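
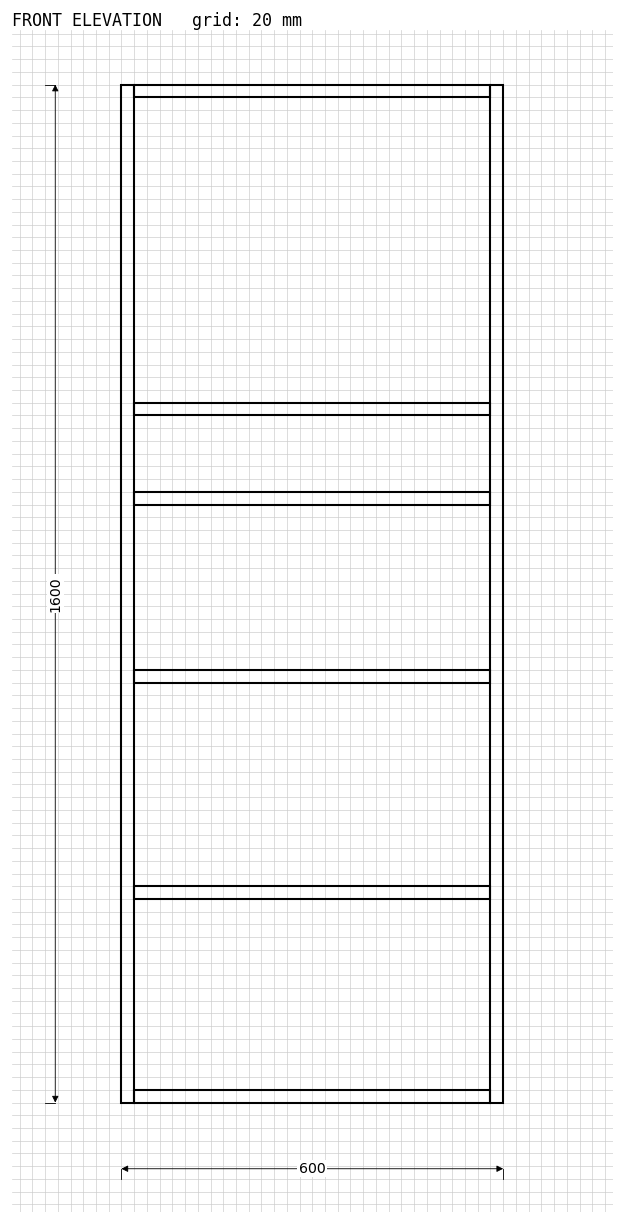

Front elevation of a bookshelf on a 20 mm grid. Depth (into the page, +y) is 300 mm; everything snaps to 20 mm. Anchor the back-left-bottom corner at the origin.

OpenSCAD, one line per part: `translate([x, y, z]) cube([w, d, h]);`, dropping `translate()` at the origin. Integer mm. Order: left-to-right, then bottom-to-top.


cube([20, 300, 1600]);
translate([20, 0, 0]) cube([560, 300, 20]);
translate([20, 0, 320]) cube([560, 300, 20]);
translate([20, 0, 660]) cube([560, 300, 20]);
translate([20, 0, 940]) cube([560, 300, 20]);
translate([20, 0, 1080]) cube([560, 300, 20]);
translate([20, 0, 1580]) cube([560, 300, 20]);
translate([580, 0, 0]) cube([20, 300, 1600]);


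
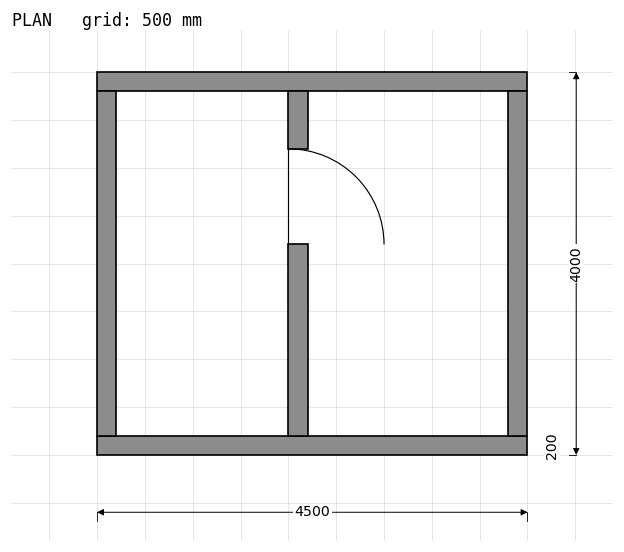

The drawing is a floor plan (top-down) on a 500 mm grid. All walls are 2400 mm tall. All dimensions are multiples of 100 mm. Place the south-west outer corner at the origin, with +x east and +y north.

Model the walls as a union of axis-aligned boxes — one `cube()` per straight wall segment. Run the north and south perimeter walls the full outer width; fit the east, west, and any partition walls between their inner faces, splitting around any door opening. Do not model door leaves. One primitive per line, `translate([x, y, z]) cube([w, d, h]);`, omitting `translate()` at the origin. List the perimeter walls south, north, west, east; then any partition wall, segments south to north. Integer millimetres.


cube([4500, 200, 2400]);
translate([0, 3800, 0]) cube([4500, 200, 2400]);
translate([0, 200, 0]) cube([200, 3600, 2400]);
translate([4300, 200, 0]) cube([200, 3600, 2400]);
translate([2000, 200, 0]) cube([200, 2000, 2400]);
translate([2000, 3200, 0]) cube([200, 600, 2400]);


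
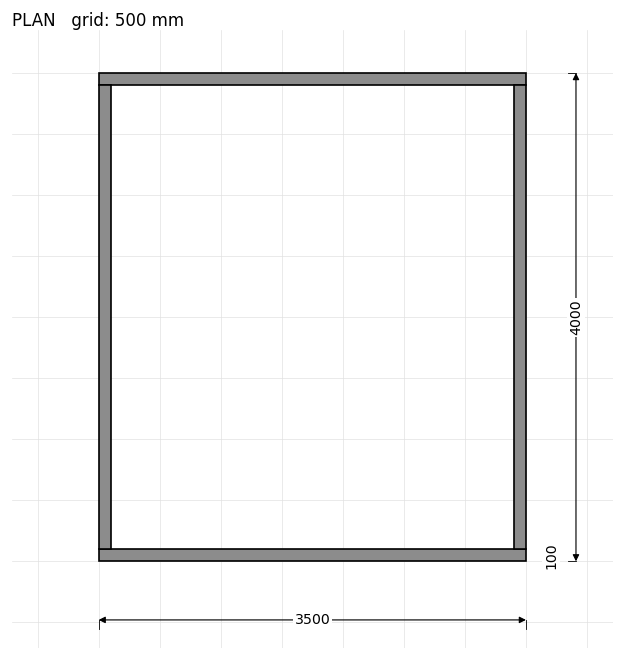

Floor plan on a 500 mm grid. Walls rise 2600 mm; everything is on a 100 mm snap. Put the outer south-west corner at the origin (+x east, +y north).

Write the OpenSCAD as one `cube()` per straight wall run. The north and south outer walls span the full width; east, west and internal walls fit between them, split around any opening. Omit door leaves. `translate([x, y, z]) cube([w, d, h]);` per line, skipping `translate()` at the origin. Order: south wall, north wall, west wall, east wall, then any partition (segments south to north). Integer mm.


cube([3500, 100, 2600]);
translate([0, 3900, 0]) cube([3500, 100, 2600]);
translate([0, 100, 0]) cube([100, 3800, 2600]);
translate([3400, 100, 0]) cube([100, 3800, 2600]);


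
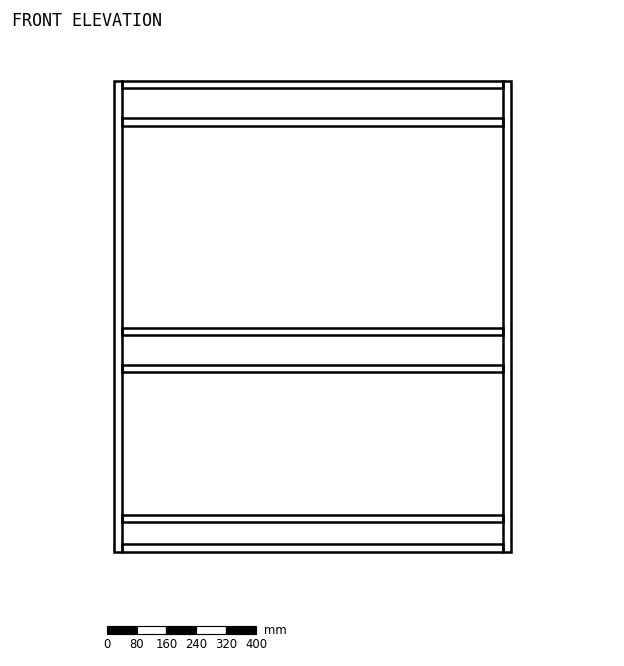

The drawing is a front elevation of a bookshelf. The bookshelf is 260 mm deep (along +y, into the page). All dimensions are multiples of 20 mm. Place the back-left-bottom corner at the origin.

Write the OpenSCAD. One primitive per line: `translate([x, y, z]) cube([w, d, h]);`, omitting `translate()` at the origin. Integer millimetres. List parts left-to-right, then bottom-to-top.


cube([20, 260, 1260]);
translate([20, 0, 0]) cube([1020, 260, 20]);
translate([20, 0, 80]) cube([1020, 260, 20]);
translate([20, 0, 480]) cube([1020, 260, 20]);
translate([20, 0, 580]) cube([1020, 260, 20]);
translate([20, 0, 1140]) cube([1020, 260, 20]);
translate([20, 0, 1240]) cube([1020, 260, 20]);
translate([1040, 0, 0]) cube([20, 260, 1260]);


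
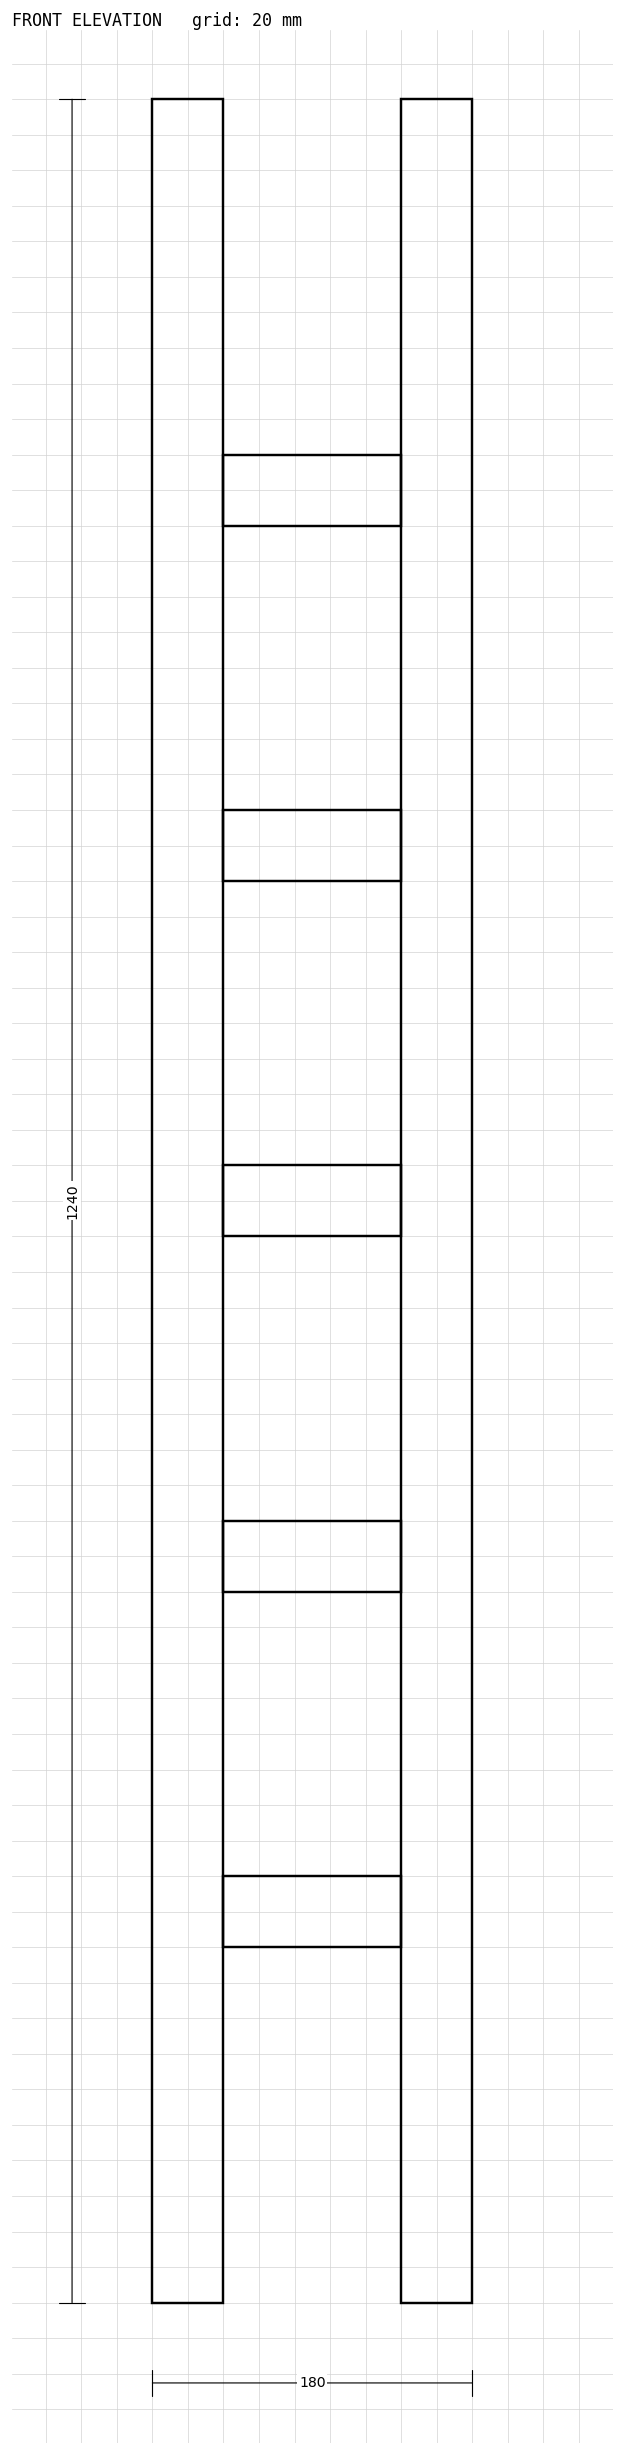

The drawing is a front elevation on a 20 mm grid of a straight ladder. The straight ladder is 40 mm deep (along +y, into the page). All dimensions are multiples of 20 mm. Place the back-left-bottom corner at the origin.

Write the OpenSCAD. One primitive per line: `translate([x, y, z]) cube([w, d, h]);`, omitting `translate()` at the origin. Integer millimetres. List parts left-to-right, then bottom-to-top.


cube([40, 40, 1240]);
translate([40, 0, 200]) cube([100, 40, 40]);
translate([40, 0, 400]) cube([100, 40, 40]);
translate([40, 0, 600]) cube([100, 40, 40]);
translate([40, 0, 800]) cube([100, 40, 40]);
translate([40, 0, 1000]) cube([100, 40, 40]);
translate([140, 0, 0]) cube([40, 40, 1240]);


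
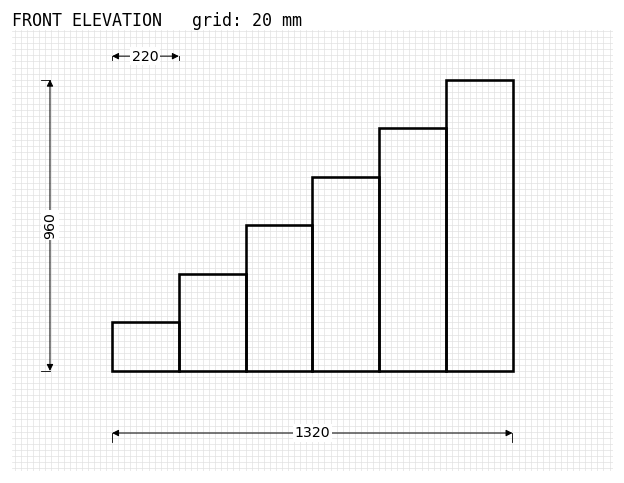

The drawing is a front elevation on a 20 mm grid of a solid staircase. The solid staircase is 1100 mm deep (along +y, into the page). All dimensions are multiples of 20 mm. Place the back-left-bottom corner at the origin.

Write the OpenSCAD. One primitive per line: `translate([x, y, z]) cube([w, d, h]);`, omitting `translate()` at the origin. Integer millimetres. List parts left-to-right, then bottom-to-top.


cube([220, 1100, 160]);
translate([220, 0, 0]) cube([220, 1100, 320]);
translate([440, 0, 0]) cube([220, 1100, 480]);
translate([660, 0, 0]) cube([220, 1100, 640]);
translate([880, 0, 0]) cube([220, 1100, 800]);
translate([1100, 0, 0]) cube([220, 1100, 960]);


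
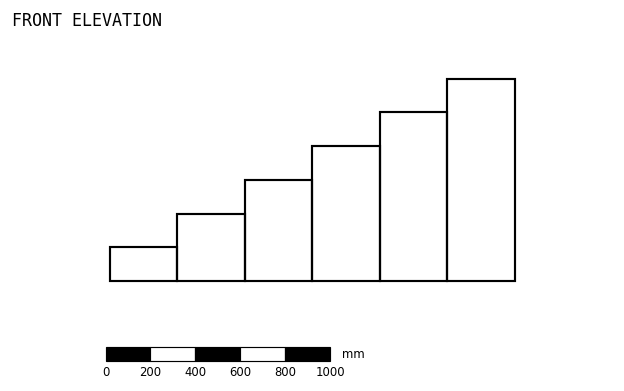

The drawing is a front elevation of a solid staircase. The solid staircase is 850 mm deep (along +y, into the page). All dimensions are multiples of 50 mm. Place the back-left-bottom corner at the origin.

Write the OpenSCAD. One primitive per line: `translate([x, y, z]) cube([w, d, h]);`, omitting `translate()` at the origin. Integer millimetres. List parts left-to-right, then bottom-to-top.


cube([300, 850, 150]);
translate([300, 0, 0]) cube([300, 850, 300]);
translate([600, 0, 0]) cube([300, 850, 450]);
translate([900, 0, 0]) cube([300, 850, 600]);
translate([1200, 0, 0]) cube([300, 850, 750]);
translate([1500, 0, 0]) cube([300, 850, 900]);


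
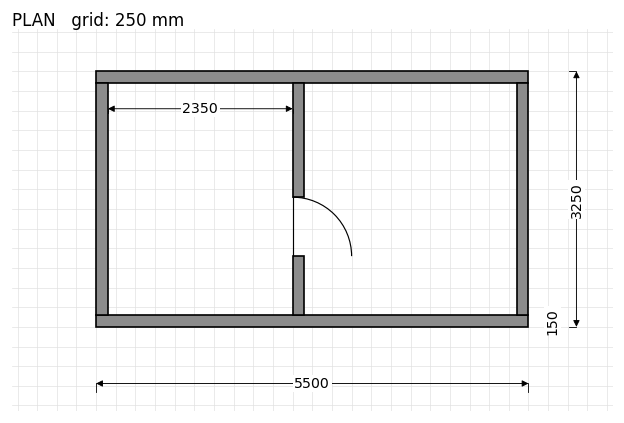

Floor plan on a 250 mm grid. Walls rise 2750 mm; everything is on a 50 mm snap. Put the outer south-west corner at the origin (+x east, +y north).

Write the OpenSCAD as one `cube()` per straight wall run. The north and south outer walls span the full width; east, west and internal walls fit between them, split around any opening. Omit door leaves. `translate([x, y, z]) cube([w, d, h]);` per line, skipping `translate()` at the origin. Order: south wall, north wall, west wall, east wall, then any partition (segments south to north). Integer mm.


cube([5500, 150, 2750]);
translate([0, 3100, 0]) cube([5500, 150, 2750]);
translate([0, 150, 0]) cube([150, 2950, 2750]);
translate([5350, 150, 0]) cube([150, 2950, 2750]);
translate([2500, 150, 0]) cube([150, 750, 2750]);
translate([2500, 1650, 0]) cube([150, 1450, 2750]);


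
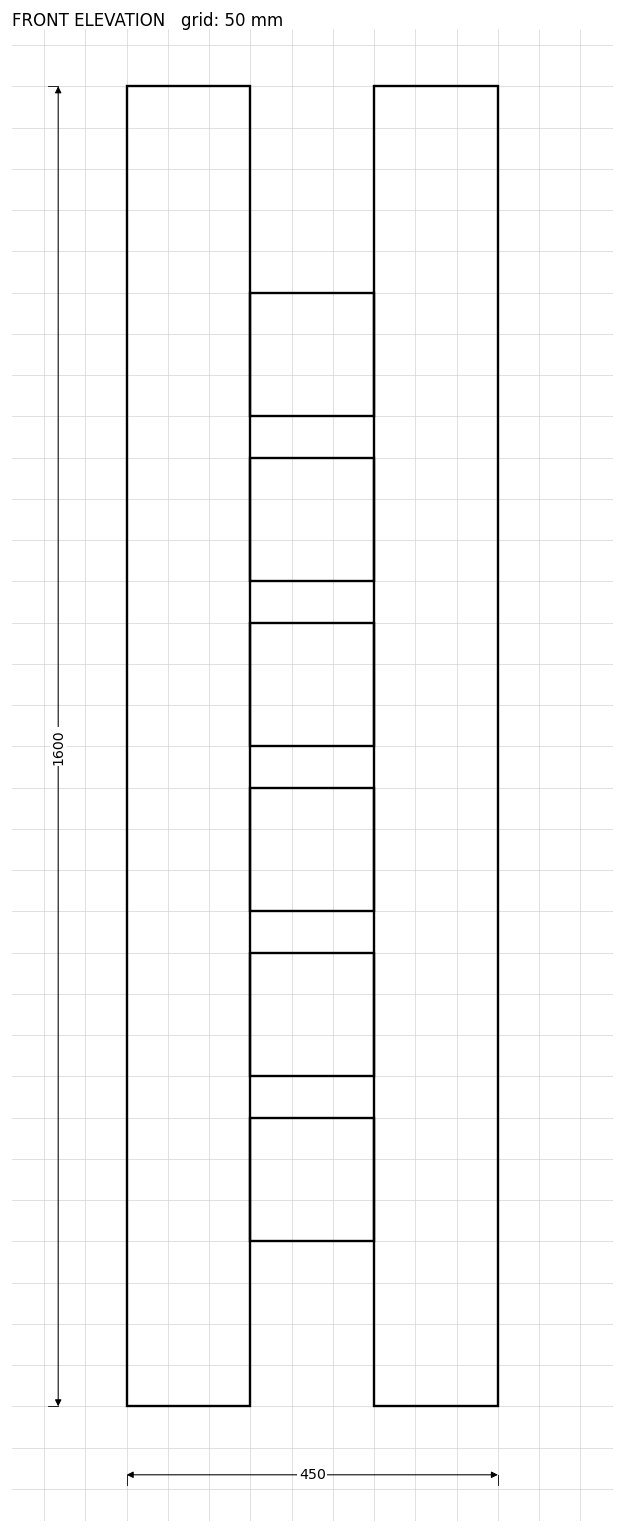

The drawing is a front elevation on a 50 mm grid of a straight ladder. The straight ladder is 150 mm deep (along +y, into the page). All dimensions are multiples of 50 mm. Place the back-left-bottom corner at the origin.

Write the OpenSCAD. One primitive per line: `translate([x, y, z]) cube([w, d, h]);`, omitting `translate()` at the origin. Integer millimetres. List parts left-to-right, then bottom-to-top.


cube([150, 150, 1600]);
translate([150, 0, 200]) cube([150, 150, 150]);
translate([150, 0, 400]) cube([150, 150, 150]);
translate([150, 0, 600]) cube([150, 150, 150]);
translate([150, 0, 800]) cube([150, 150, 150]);
translate([150, 0, 1000]) cube([150, 150, 150]);
translate([150, 0, 1200]) cube([150, 150, 150]);
translate([300, 0, 0]) cube([150, 150, 1600]);


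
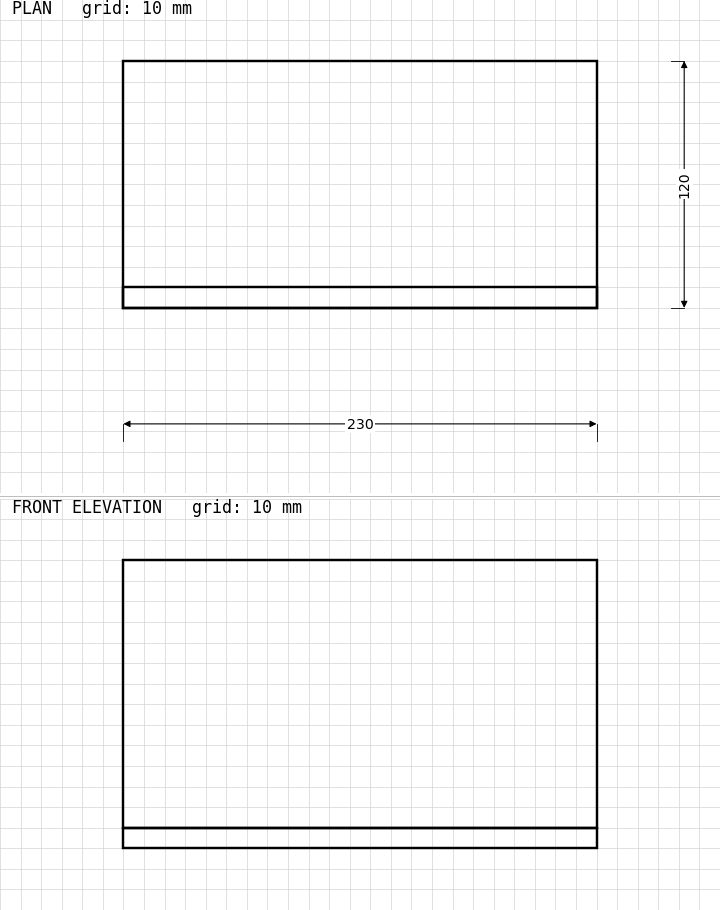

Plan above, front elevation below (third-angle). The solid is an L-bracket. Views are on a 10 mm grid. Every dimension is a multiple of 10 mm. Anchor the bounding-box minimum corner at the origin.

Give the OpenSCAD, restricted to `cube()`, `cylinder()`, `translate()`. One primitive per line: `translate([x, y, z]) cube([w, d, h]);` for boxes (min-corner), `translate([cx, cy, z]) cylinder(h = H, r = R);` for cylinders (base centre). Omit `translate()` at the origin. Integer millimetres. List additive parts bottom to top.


cube([230, 120, 10]);
translate([0, 0, 10]) cube([230, 10, 130]);


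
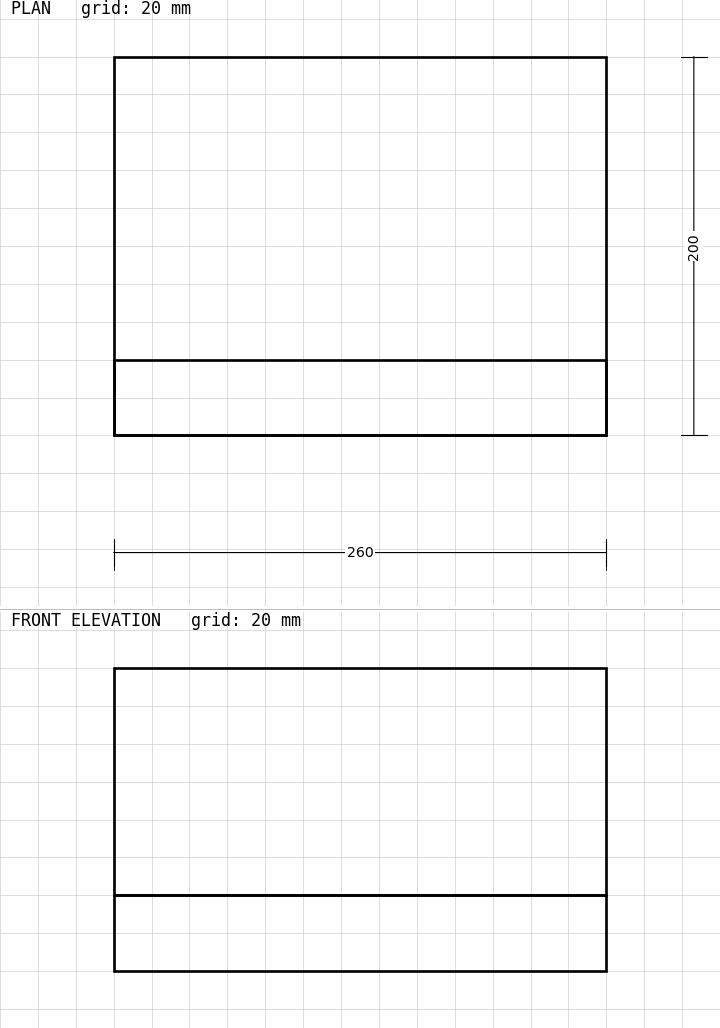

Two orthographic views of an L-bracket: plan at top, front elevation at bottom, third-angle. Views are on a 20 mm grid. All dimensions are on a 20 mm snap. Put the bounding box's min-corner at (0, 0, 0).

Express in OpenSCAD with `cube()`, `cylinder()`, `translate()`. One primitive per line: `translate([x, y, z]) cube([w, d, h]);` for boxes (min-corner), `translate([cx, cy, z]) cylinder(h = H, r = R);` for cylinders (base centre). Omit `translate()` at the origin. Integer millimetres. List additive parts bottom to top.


cube([260, 200, 40]);
translate([0, 0, 40]) cube([260, 40, 120]);


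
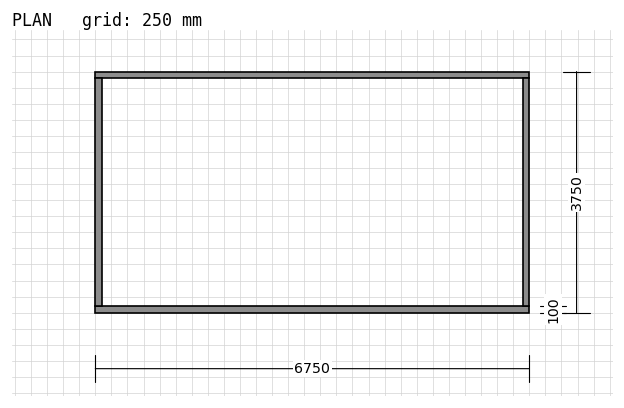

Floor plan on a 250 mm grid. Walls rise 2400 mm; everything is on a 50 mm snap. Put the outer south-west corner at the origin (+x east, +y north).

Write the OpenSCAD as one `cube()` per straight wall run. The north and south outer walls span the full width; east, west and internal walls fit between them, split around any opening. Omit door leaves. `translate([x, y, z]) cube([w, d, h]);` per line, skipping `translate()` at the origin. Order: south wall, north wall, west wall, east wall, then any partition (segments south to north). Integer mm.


cube([6750, 100, 2400]);
translate([0, 3650, 0]) cube([6750, 100, 2400]);
translate([0, 100, 0]) cube([100, 3550, 2400]);
translate([6650, 100, 0]) cube([100, 3550, 2400]);


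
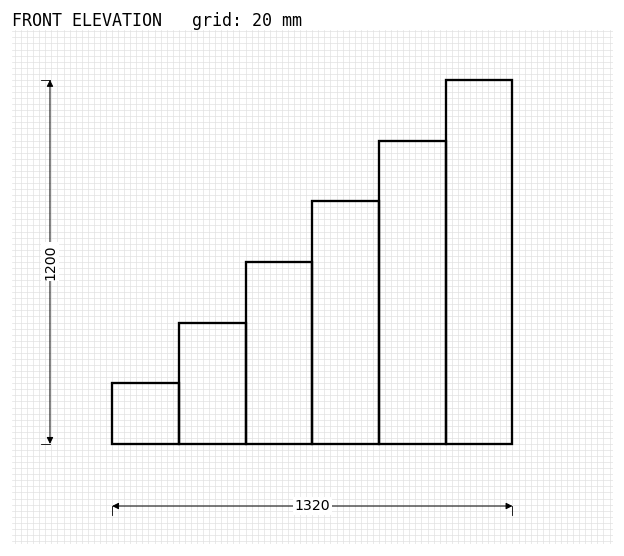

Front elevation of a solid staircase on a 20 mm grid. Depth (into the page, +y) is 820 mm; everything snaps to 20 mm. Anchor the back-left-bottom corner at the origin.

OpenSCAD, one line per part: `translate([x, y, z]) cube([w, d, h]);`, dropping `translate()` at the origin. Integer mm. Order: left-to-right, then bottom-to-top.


cube([220, 820, 200]);
translate([220, 0, 0]) cube([220, 820, 400]);
translate([440, 0, 0]) cube([220, 820, 600]);
translate([660, 0, 0]) cube([220, 820, 800]);
translate([880, 0, 0]) cube([220, 820, 1000]);
translate([1100, 0, 0]) cube([220, 820, 1200]);


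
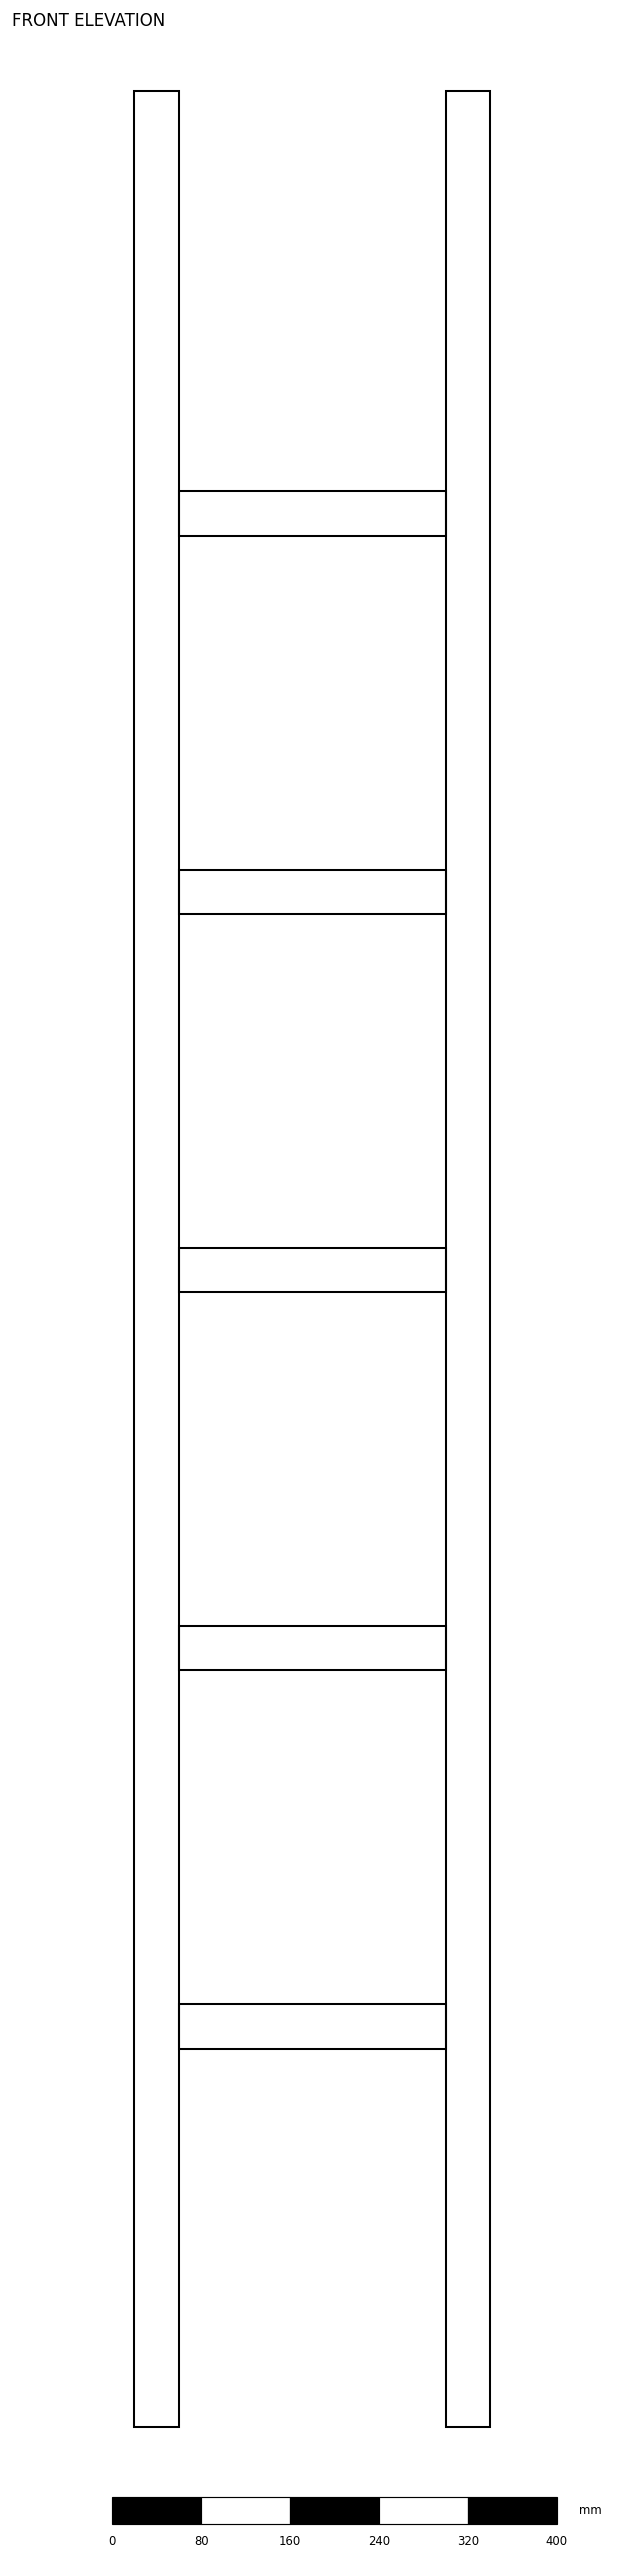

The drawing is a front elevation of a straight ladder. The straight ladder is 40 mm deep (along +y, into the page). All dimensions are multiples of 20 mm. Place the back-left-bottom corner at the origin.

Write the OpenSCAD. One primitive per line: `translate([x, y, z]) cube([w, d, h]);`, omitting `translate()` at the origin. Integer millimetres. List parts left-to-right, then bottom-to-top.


cube([40, 40, 2100]);
translate([40, 0, 340]) cube([240, 40, 40]);
translate([40, 0, 680]) cube([240, 40, 40]);
translate([40, 0, 1020]) cube([240, 40, 40]);
translate([40, 0, 1360]) cube([240, 40, 40]);
translate([40, 0, 1700]) cube([240, 40, 40]);
translate([280, 0, 0]) cube([40, 40, 2100]);


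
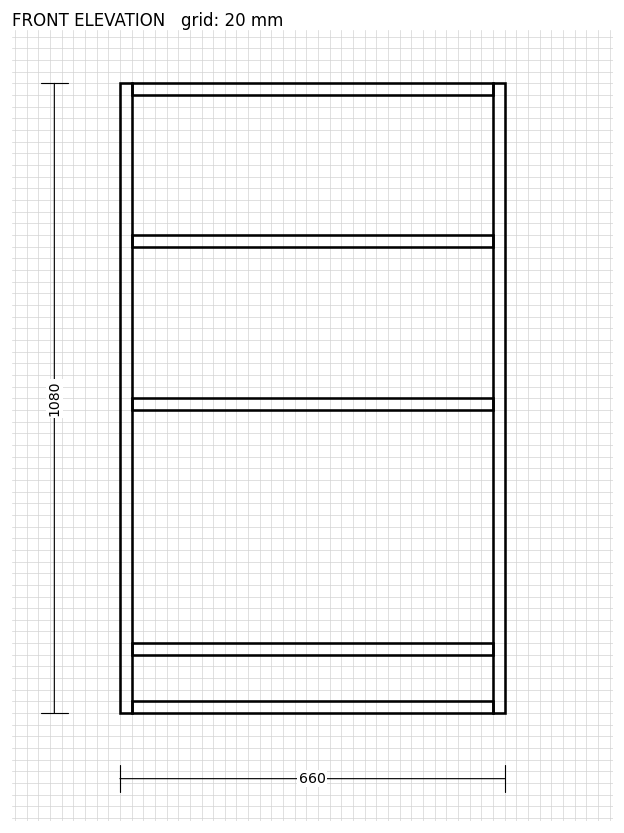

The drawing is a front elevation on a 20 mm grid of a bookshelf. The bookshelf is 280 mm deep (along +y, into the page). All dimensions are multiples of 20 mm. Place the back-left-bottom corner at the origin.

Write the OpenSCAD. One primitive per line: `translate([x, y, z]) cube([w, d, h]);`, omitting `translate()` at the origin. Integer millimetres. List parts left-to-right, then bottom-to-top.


cube([20, 280, 1080]);
translate([20, 0, 0]) cube([620, 280, 20]);
translate([20, 0, 100]) cube([620, 280, 20]);
translate([20, 0, 520]) cube([620, 280, 20]);
translate([20, 0, 800]) cube([620, 280, 20]);
translate([20, 0, 1060]) cube([620, 280, 20]);
translate([640, 0, 0]) cube([20, 280, 1080]);


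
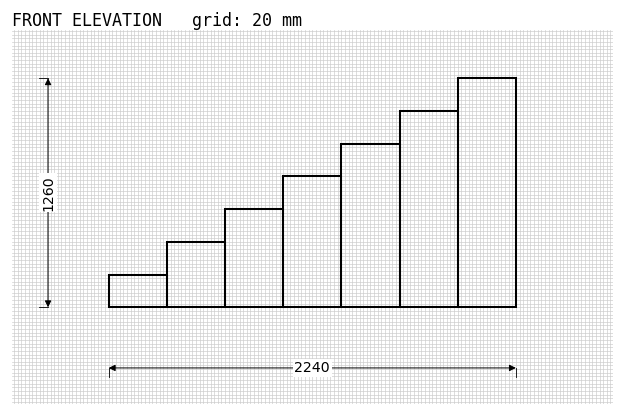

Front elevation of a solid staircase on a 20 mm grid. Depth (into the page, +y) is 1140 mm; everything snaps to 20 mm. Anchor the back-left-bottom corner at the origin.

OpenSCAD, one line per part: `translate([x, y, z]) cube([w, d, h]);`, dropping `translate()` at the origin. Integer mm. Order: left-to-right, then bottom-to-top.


cube([320, 1140, 180]);
translate([320, 0, 0]) cube([320, 1140, 360]);
translate([640, 0, 0]) cube([320, 1140, 540]);
translate([960, 0, 0]) cube([320, 1140, 720]);
translate([1280, 0, 0]) cube([320, 1140, 900]);
translate([1600, 0, 0]) cube([320, 1140, 1080]);
translate([1920, 0, 0]) cube([320, 1140, 1260]);


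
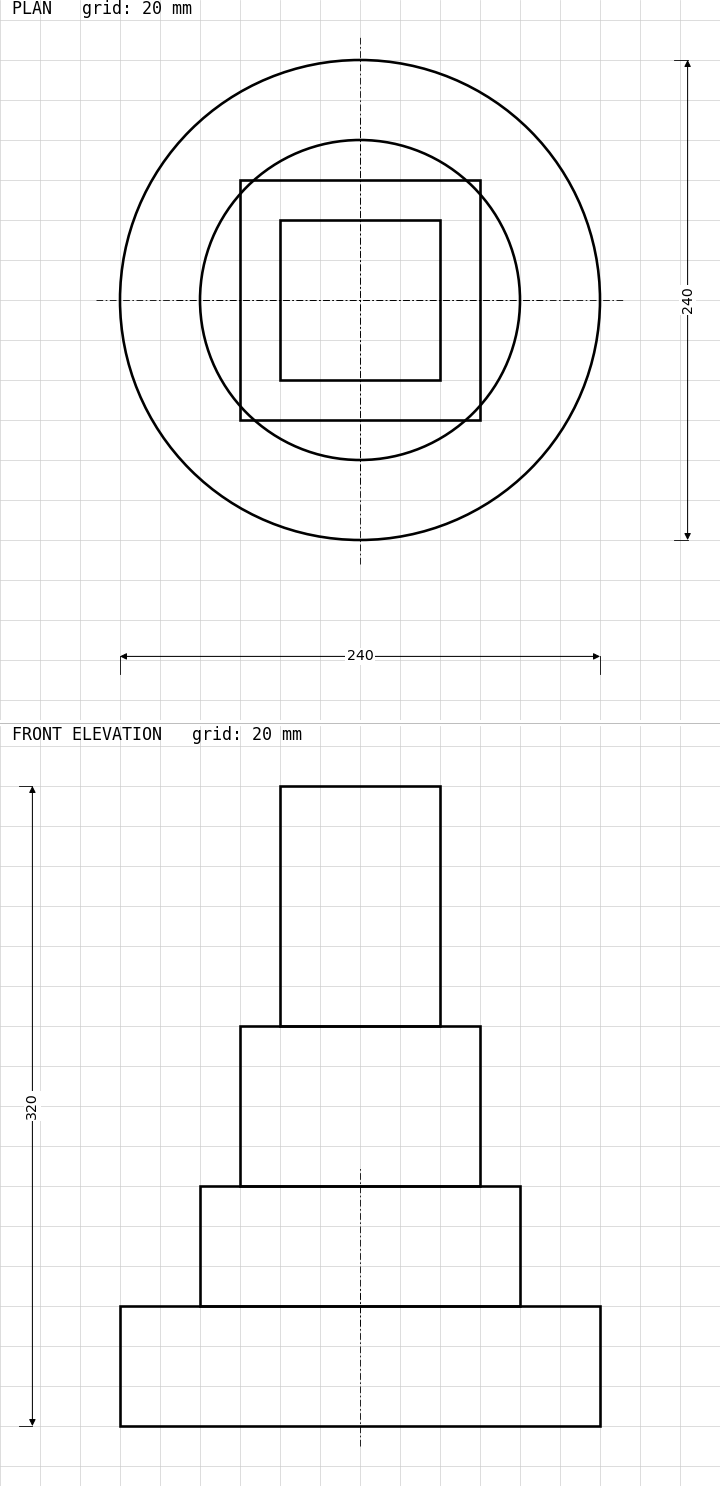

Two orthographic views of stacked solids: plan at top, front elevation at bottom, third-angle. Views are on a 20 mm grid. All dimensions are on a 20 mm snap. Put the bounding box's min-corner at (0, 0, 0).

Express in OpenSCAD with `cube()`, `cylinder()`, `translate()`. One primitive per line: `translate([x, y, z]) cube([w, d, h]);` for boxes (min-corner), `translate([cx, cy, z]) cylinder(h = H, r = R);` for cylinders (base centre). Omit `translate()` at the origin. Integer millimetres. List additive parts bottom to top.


translate([120, 120, 0]) cylinder(h = 60, r = 120);
translate([120, 120, 60]) cylinder(h = 60, r = 80);
translate([60, 60, 120]) cube([120, 120, 80]);
translate([80, 80, 200]) cube([80, 80, 120]);


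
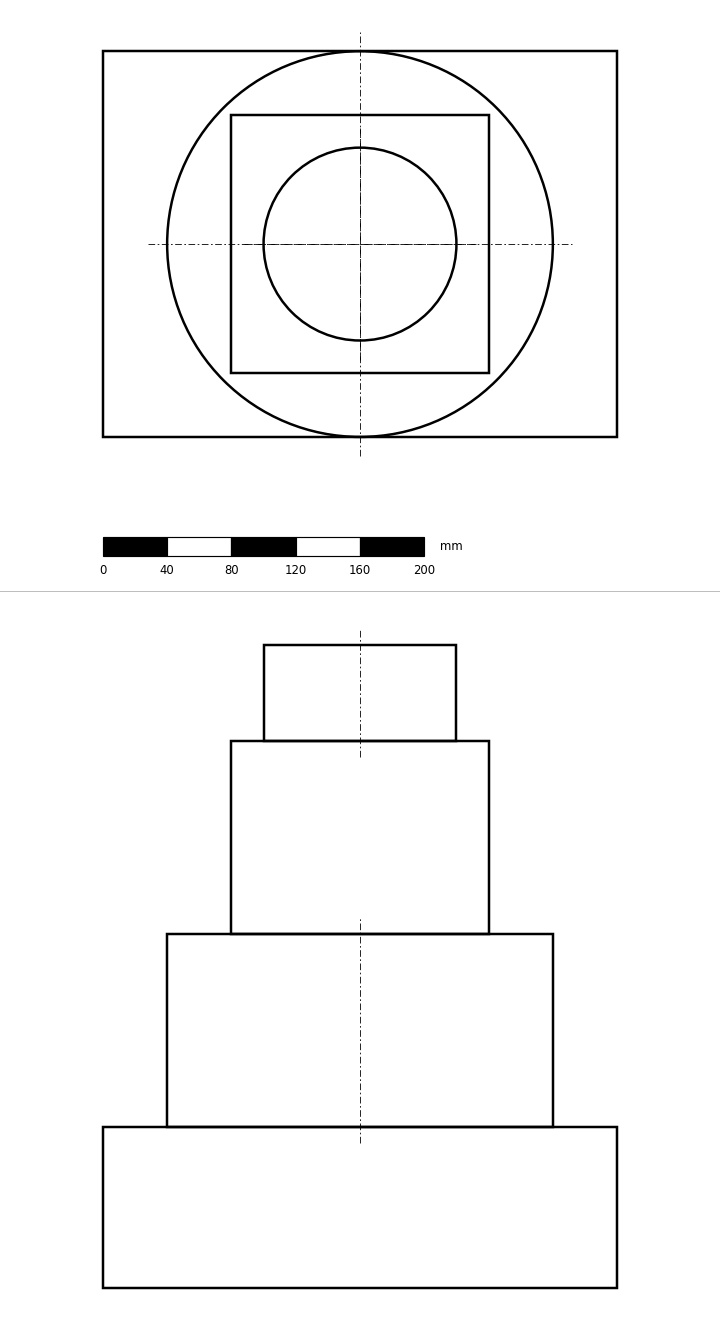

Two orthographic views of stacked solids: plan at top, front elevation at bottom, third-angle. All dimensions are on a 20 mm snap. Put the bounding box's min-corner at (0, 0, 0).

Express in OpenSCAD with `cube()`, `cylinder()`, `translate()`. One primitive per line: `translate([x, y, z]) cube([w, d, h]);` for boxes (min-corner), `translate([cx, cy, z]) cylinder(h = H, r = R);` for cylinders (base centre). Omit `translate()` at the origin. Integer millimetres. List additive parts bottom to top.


cube([320, 240, 100]);
translate([160, 120, 100]) cylinder(h = 120, r = 120);
translate([80, 40, 220]) cube([160, 160, 120]);
translate([160, 120, 340]) cylinder(h = 60, r = 60);


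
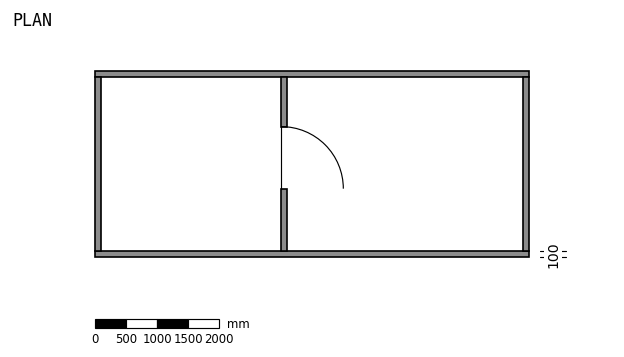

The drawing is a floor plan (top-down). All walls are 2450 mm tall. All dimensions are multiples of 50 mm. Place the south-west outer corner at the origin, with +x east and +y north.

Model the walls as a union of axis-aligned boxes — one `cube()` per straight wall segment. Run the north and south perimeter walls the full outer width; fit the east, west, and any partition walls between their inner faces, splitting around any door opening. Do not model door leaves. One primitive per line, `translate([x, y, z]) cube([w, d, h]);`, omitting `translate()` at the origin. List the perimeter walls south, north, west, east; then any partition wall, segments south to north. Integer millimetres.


cube([7000, 100, 2450]);
translate([0, 2900, 0]) cube([7000, 100, 2450]);
translate([0, 100, 0]) cube([100, 2800, 2450]);
translate([6900, 100, 0]) cube([100, 2800, 2450]);
translate([3000, 100, 0]) cube([100, 1000, 2450]);
translate([3000, 2100, 0]) cube([100, 800, 2450]);


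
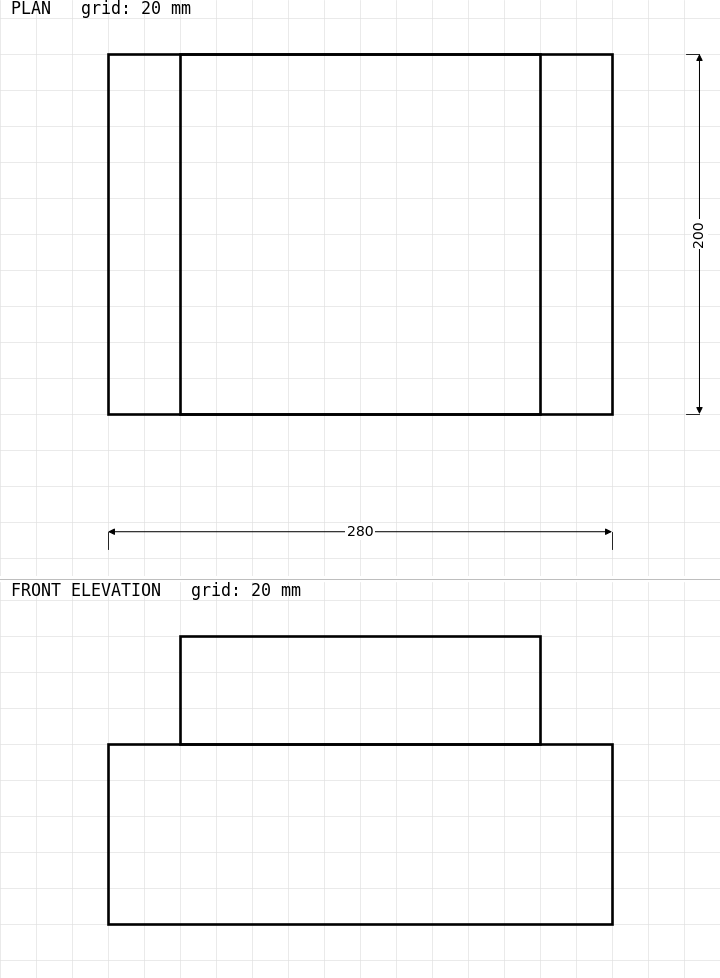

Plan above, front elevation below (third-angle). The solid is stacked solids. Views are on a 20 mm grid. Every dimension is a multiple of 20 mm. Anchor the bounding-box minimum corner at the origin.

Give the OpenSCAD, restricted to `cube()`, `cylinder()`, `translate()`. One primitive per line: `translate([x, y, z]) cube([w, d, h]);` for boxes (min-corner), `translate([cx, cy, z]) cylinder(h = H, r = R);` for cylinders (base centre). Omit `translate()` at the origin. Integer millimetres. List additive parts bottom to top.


cube([280, 200, 100]);
translate([40, 0, 100]) cube([200, 200, 60]);


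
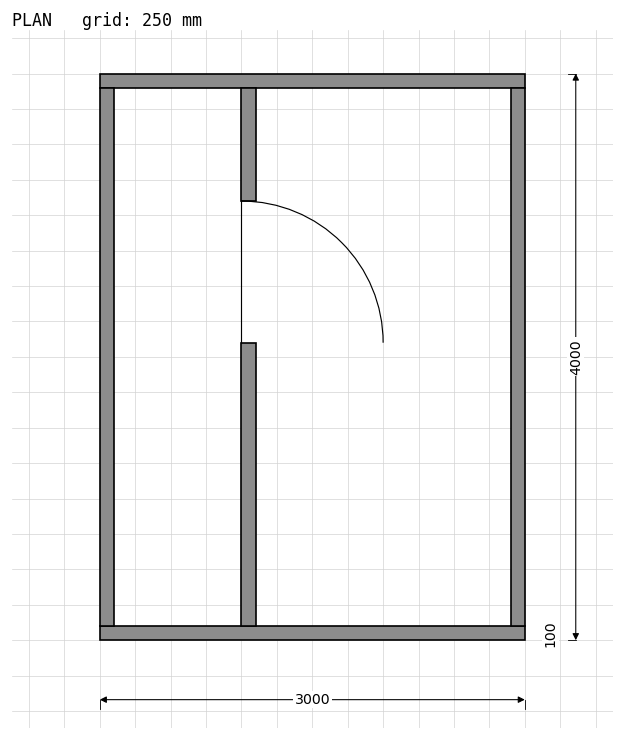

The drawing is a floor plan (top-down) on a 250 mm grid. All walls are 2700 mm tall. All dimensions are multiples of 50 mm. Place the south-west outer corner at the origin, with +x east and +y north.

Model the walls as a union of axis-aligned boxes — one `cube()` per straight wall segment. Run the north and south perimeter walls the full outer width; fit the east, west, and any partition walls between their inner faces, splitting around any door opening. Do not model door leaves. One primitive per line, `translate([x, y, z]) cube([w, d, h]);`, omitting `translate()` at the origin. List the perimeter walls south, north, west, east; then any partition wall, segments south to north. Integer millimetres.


cube([3000, 100, 2700]);
translate([0, 3900, 0]) cube([3000, 100, 2700]);
translate([0, 100, 0]) cube([100, 3800, 2700]);
translate([2900, 100, 0]) cube([100, 3800, 2700]);
translate([1000, 100, 0]) cube([100, 2000, 2700]);
translate([1000, 3100, 0]) cube([100, 800, 2700]);


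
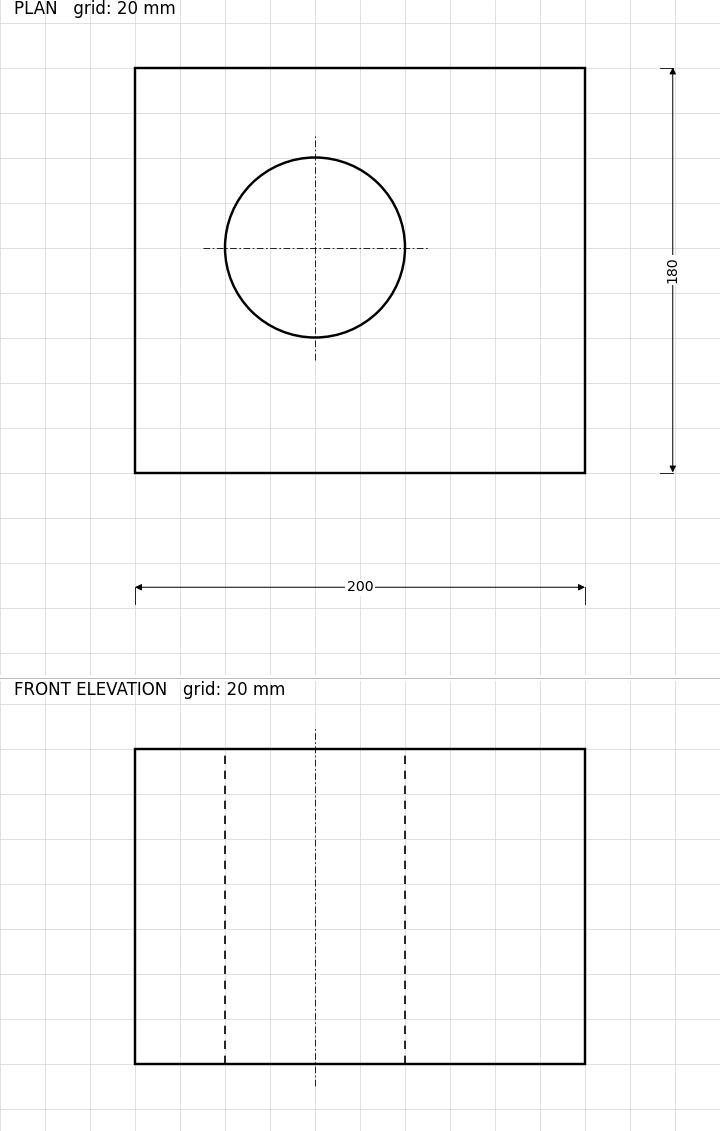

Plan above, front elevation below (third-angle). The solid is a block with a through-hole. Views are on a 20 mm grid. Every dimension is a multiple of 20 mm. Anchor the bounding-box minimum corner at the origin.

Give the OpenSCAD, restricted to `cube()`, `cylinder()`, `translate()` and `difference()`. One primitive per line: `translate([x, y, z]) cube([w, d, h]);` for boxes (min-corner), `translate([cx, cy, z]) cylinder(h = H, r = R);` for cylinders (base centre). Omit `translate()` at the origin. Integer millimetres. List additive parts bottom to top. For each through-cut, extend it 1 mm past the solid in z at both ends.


difference() {
  cube([200, 180, 140]);
  translate([80, 100, -1]) cylinder(h = 142, r = 40);
}


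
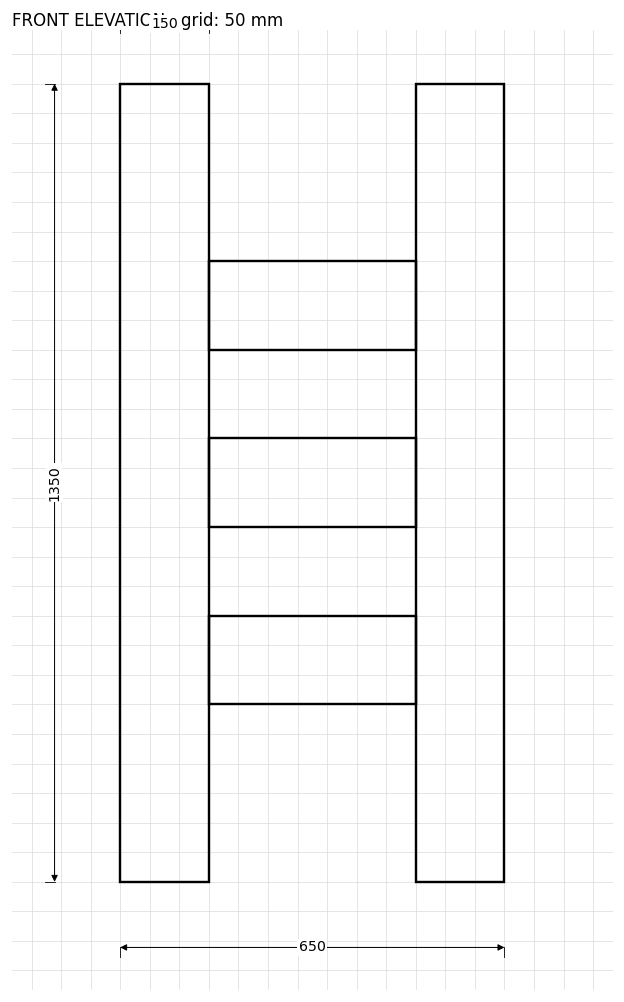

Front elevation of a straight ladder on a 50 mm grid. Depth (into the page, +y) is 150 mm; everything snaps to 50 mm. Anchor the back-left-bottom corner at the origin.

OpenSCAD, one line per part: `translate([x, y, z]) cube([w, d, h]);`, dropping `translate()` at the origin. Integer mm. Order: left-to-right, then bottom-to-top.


cube([150, 150, 1350]);
translate([150, 0, 300]) cube([350, 150, 150]);
translate([150, 0, 600]) cube([350, 150, 150]);
translate([150, 0, 900]) cube([350, 150, 150]);
translate([500, 0, 0]) cube([150, 150, 1350]);


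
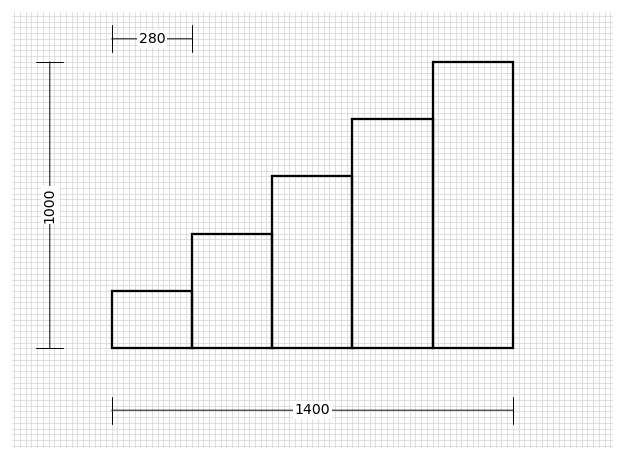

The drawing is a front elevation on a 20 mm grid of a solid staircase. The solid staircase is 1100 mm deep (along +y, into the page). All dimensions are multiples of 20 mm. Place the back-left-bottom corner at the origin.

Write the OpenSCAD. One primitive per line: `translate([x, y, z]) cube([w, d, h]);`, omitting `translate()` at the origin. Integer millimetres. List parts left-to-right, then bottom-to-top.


cube([280, 1100, 200]);
translate([280, 0, 0]) cube([280, 1100, 400]);
translate([560, 0, 0]) cube([280, 1100, 600]);
translate([840, 0, 0]) cube([280, 1100, 800]);
translate([1120, 0, 0]) cube([280, 1100, 1000]);


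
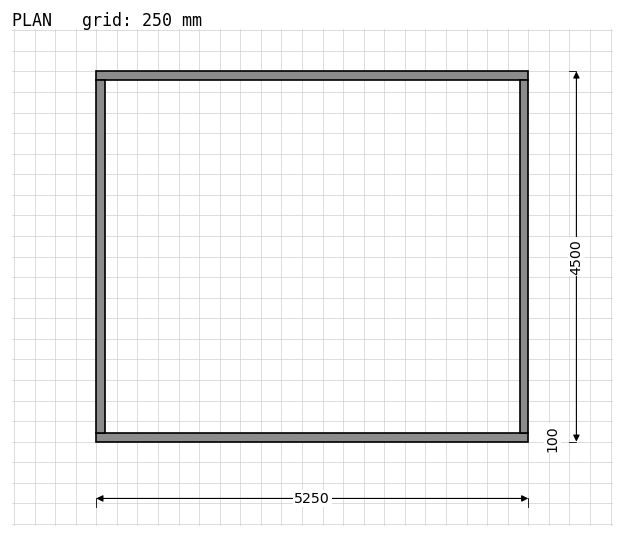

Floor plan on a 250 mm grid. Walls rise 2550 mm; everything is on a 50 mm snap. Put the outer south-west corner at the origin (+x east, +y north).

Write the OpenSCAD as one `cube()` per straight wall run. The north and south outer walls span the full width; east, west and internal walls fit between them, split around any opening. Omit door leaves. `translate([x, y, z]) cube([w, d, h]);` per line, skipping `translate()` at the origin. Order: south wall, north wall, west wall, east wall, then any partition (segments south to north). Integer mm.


cube([5250, 100, 2550]);
translate([0, 4400, 0]) cube([5250, 100, 2550]);
translate([0, 100, 0]) cube([100, 4300, 2550]);
translate([5150, 100, 0]) cube([100, 4300, 2550]);


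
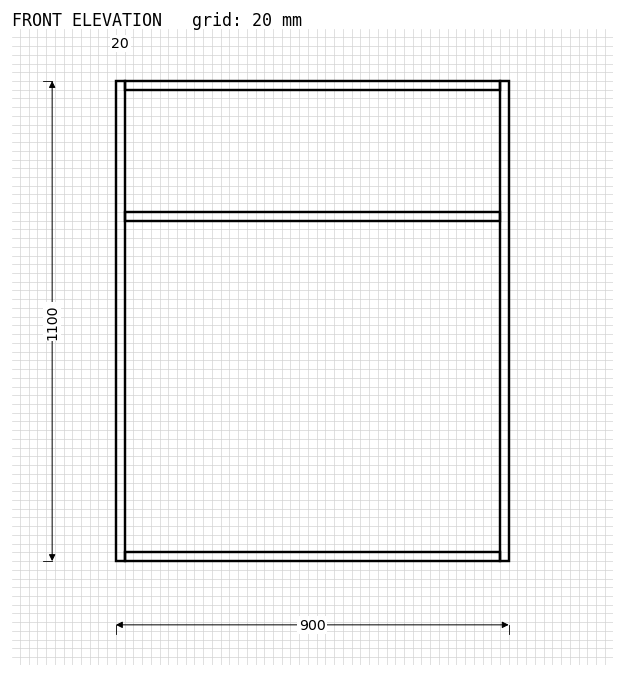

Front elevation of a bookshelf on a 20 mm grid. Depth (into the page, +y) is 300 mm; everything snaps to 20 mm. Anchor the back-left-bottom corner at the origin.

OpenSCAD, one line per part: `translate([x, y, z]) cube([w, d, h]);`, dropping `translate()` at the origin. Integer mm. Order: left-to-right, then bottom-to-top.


cube([20, 300, 1100]);
translate([20, 0, 0]) cube([860, 300, 20]);
translate([20, 0, 780]) cube([860, 300, 20]);
translate([20, 0, 1080]) cube([860, 300, 20]);
translate([880, 0, 0]) cube([20, 300, 1100]);


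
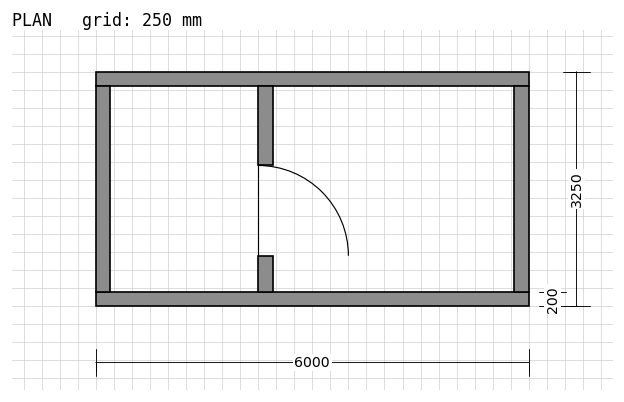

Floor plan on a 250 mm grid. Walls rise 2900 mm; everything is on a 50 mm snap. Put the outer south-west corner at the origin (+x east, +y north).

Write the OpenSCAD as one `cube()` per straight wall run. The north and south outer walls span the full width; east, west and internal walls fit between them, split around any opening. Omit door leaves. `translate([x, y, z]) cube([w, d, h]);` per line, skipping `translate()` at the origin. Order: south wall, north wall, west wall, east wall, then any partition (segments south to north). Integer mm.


cube([6000, 200, 2900]);
translate([0, 3050, 0]) cube([6000, 200, 2900]);
translate([0, 200, 0]) cube([200, 2850, 2900]);
translate([5800, 200, 0]) cube([200, 2850, 2900]);
translate([2250, 200, 0]) cube([200, 500, 2900]);
translate([2250, 1950, 0]) cube([200, 1100, 2900]);


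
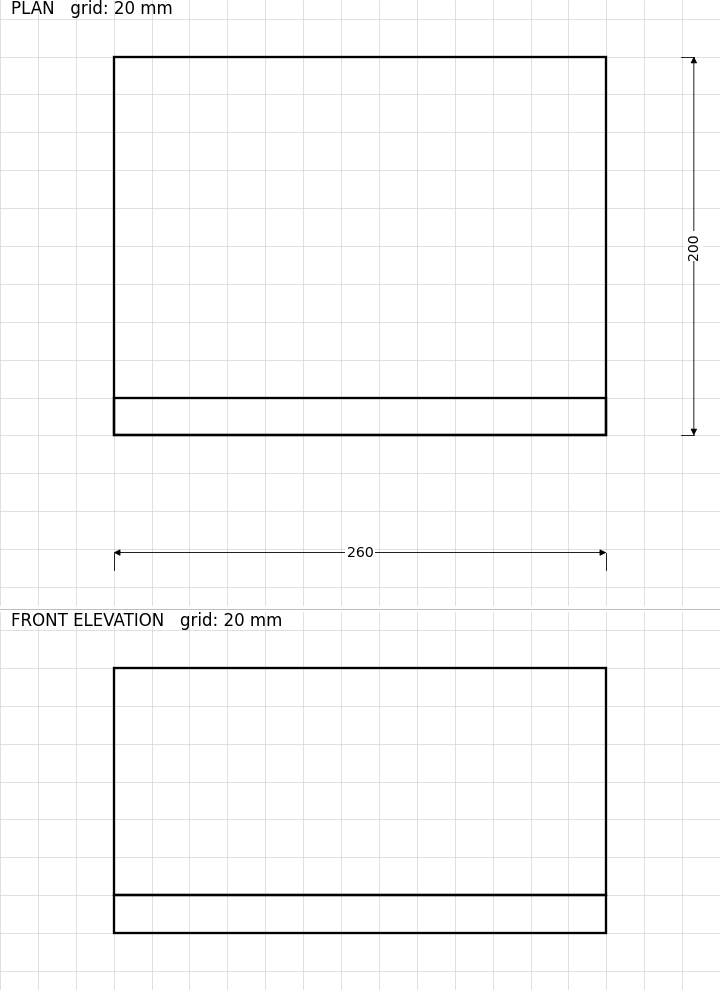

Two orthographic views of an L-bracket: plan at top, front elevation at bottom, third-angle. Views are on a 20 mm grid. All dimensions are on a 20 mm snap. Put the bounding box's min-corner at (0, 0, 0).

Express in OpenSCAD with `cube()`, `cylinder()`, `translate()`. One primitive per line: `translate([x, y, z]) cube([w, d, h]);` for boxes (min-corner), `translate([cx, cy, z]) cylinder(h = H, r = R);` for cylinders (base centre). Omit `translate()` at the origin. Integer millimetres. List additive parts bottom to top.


cube([260, 200, 20]);
translate([0, 0, 20]) cube([260, 20, 120]);


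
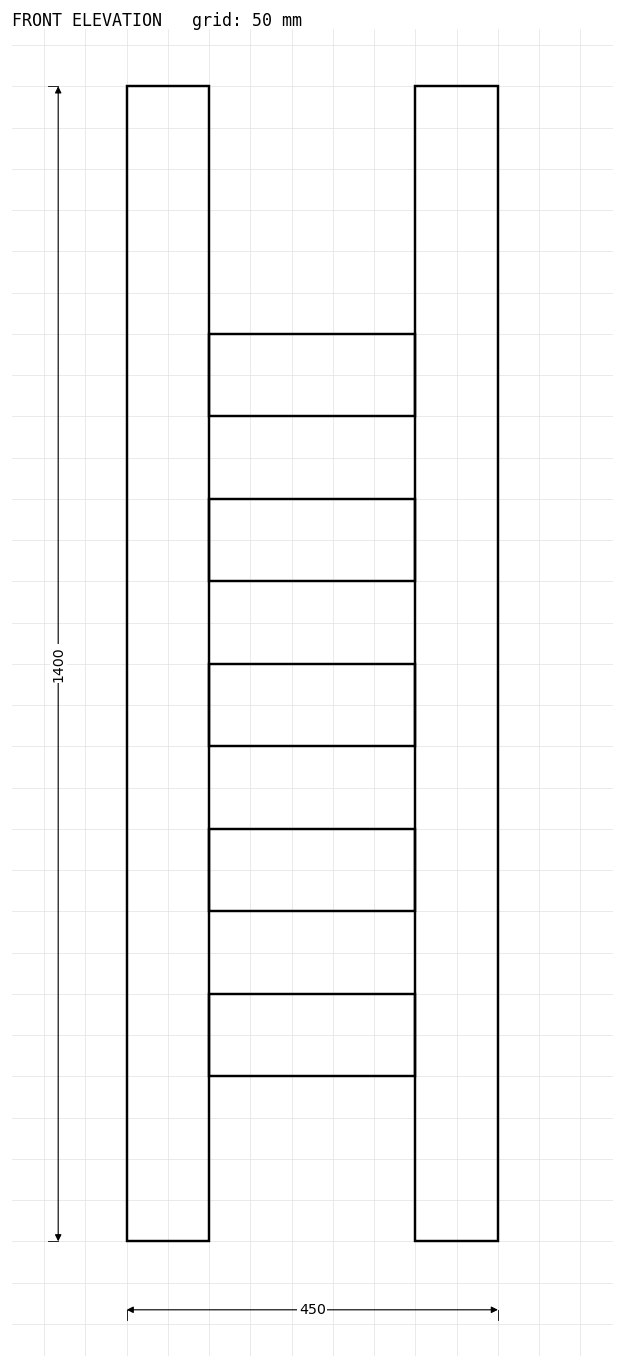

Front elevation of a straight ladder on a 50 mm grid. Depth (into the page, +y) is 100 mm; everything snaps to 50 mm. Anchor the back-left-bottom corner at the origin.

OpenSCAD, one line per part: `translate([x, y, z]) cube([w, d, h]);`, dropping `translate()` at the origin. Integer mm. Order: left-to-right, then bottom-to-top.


cube([100, 100, 1400]);
translate([100, 0, 200]) cube([250, 100, 100]);
translate([100, 0, 400]) cube([250, 100, 100]);
translate([100, 0, 600]) cube([250, 100, 100]);
translate([100, 0, 800]) cube([250, 100, 100]);
translate([100, 0, 1000]) cube([250, 100, 100]);
translate([350, 0, 0]) cube([100, 100, 1400]);


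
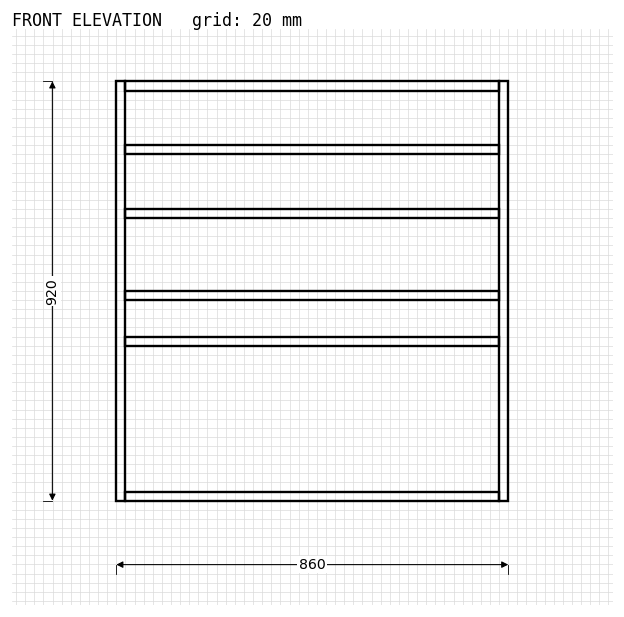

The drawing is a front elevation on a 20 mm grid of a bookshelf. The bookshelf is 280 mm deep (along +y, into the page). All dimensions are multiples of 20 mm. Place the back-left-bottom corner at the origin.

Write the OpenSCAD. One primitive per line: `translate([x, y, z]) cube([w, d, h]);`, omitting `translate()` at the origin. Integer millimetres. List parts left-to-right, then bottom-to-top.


cube([20, 280, 920]);
translate([20, 0, 0]) cube([820, 280, 20]);
translate([20, 0, 340]) cube([820, 280, 20]);
translate([20, 0, 440]) cube([820, 280, 20]);
translate([20, 0, 620]) cube([820, 280, 20]);
translate([20, 0, 760]) cube([820, 280, 20]);
translate([20, 0, 900]) cube([820, 280, 20]);
translate([840, 0, 0]) cube([20, 280, 920]);


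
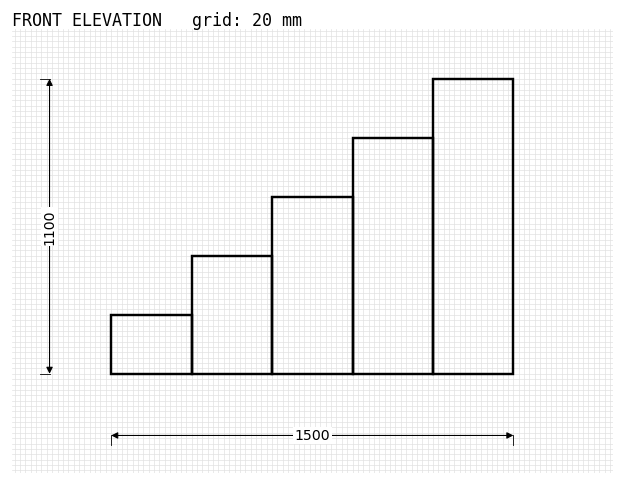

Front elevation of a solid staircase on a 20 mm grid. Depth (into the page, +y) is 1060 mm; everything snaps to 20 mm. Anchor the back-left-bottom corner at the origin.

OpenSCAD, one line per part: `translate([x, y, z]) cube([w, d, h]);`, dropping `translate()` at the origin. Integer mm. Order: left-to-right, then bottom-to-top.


cube([300, 1060, 220]);
translate([300, 0, 0]) cube([300, 1060, 440]);
translate([600, 0, 0]) cube([300, 1060, 660]);
translate([900, 0, 0]) cube([300, 1060, 880]);
translate([1200, 0, 0]) cube([300, 1060, 1100]);


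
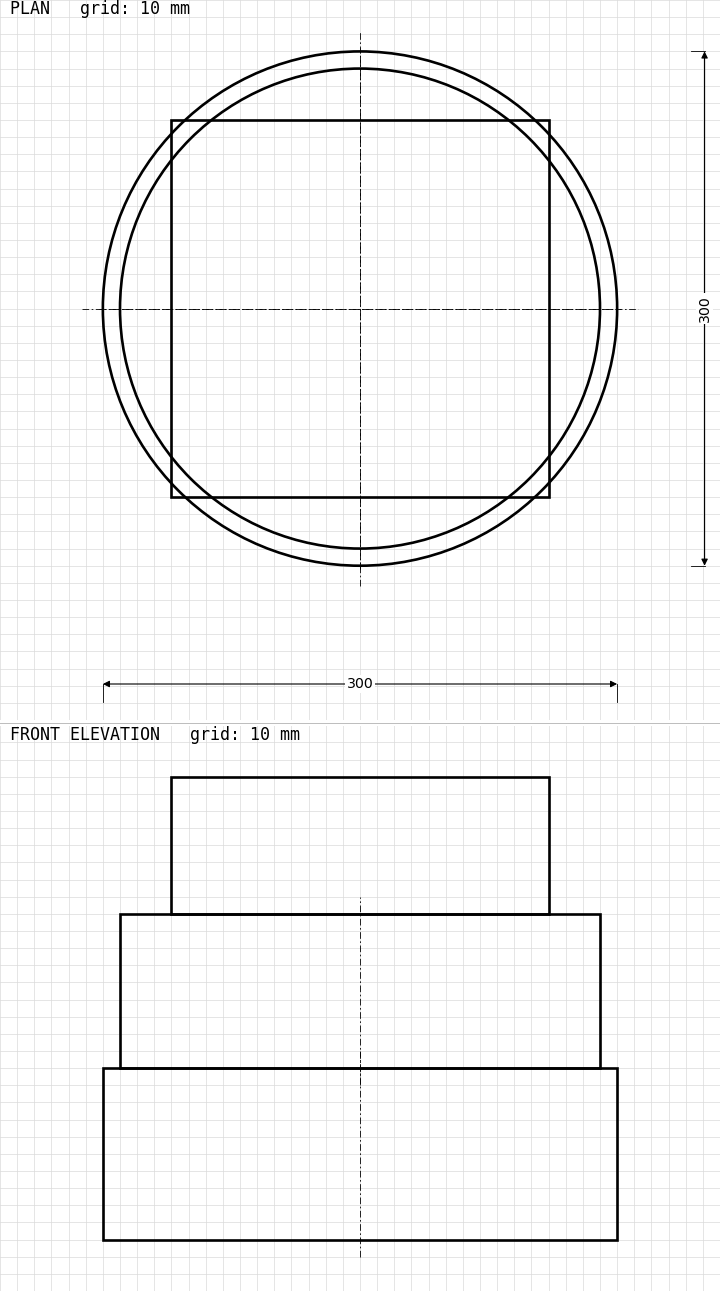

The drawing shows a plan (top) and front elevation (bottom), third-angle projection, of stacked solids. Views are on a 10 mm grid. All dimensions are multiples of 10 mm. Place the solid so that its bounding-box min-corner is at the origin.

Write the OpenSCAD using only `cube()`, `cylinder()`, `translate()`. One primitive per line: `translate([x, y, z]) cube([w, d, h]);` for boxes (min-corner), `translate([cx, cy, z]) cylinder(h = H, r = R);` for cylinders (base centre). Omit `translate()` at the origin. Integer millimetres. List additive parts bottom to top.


translate([150, 150, 0]) cylinder(h = 100, r = 150);
translate([150, 150, 100]) cylinder(h = 90, r = 140);
translate([40, 40, 190]) cube([220, 220, 80]);


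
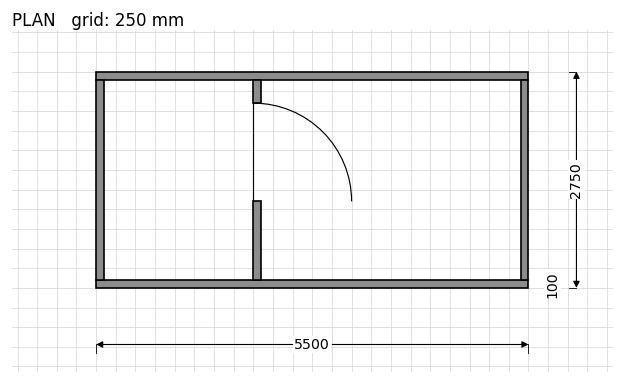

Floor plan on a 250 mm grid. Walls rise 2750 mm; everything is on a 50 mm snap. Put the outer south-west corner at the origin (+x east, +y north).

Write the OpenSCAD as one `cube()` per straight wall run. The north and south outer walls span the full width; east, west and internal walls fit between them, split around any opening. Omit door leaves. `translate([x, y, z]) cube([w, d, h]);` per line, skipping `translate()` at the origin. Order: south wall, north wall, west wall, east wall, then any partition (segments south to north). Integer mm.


cube([5500, 100, 2750]);
translate([0, 2650, 0]) cube([5500, 100, 2750]);
translate([0, 100, 0]) cube([100, 2550, 2750]);
translate([5400, 100, 0]) cube([100, 2550, 2750]);
translate([2000, 100, 0]) cube([100, 1000, 2750]);
translate([2000, 2350, 0]) cube([100, 300, 2750]);


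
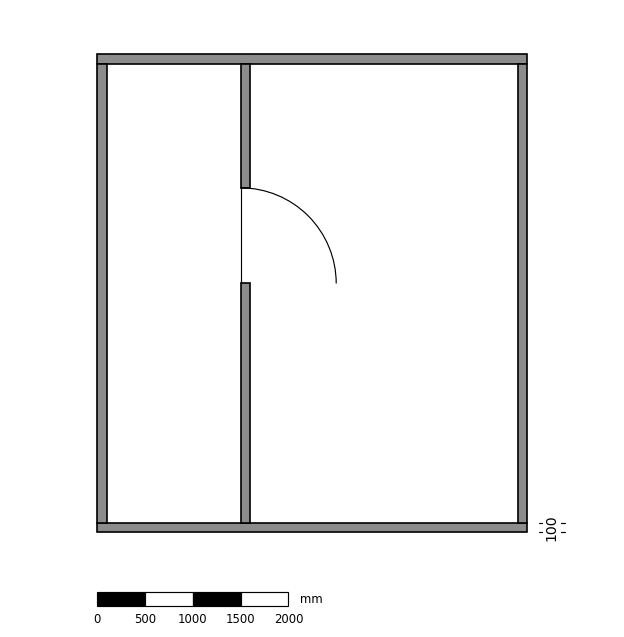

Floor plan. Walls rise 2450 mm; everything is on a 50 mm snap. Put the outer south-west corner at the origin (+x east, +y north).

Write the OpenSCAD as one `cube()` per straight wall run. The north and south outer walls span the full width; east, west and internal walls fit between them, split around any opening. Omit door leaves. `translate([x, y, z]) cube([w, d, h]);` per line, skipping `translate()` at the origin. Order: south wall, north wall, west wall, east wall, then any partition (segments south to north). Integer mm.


cube([4500, 100, 2450]);
translate([0, 4900, 0]) cube([4500, 100, 2450]);
translate([0, 100, 0]) cube([100, 4800, 2450]);
translate([4400, 100, 0]) cube([100, 4800, 2450]);
translate([1500, 100, 0]) cube([100, 2500, 2450]);
translate([1500, 3600, 0]) cube([100, 1300, 2450]);


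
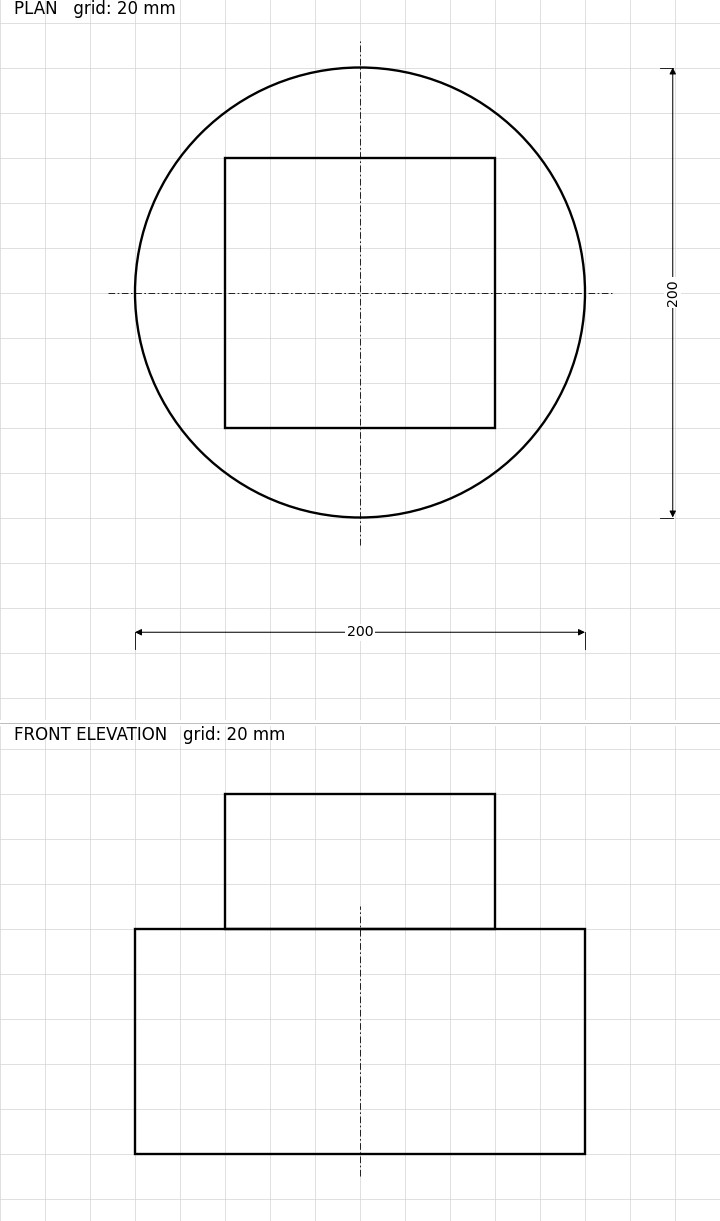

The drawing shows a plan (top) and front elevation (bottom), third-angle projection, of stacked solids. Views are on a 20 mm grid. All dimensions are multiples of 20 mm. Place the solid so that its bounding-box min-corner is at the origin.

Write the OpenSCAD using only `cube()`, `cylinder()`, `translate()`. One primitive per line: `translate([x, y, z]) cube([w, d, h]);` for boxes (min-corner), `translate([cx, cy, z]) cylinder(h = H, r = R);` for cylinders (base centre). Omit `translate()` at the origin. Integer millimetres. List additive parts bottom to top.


translate([100, 100, 0]) cylinder(h = 100, r = 100);
translate([40, 40, 100]) cube([120, 120, 60]);


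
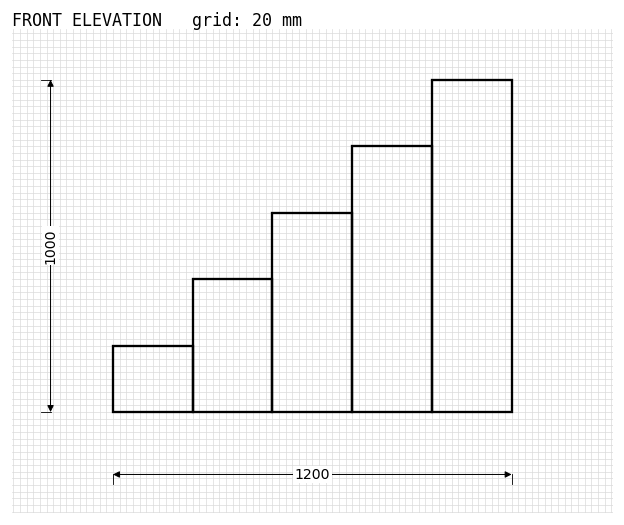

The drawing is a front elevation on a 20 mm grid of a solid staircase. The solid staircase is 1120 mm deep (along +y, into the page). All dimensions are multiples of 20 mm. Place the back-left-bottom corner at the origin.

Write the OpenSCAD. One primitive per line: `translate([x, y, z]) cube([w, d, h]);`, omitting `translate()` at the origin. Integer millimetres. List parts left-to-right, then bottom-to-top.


cube([240, 1120, 200]);
translate([240, 0, 0]) cube([240, 1120, 400]);
translate([480, 0, 0]) cube([240, 1120, 600]);
translate([720, 0, 0]) cube([240, 1120, 800]);
translate([960, 0, 0]) cube([240, 1120, 1000]);


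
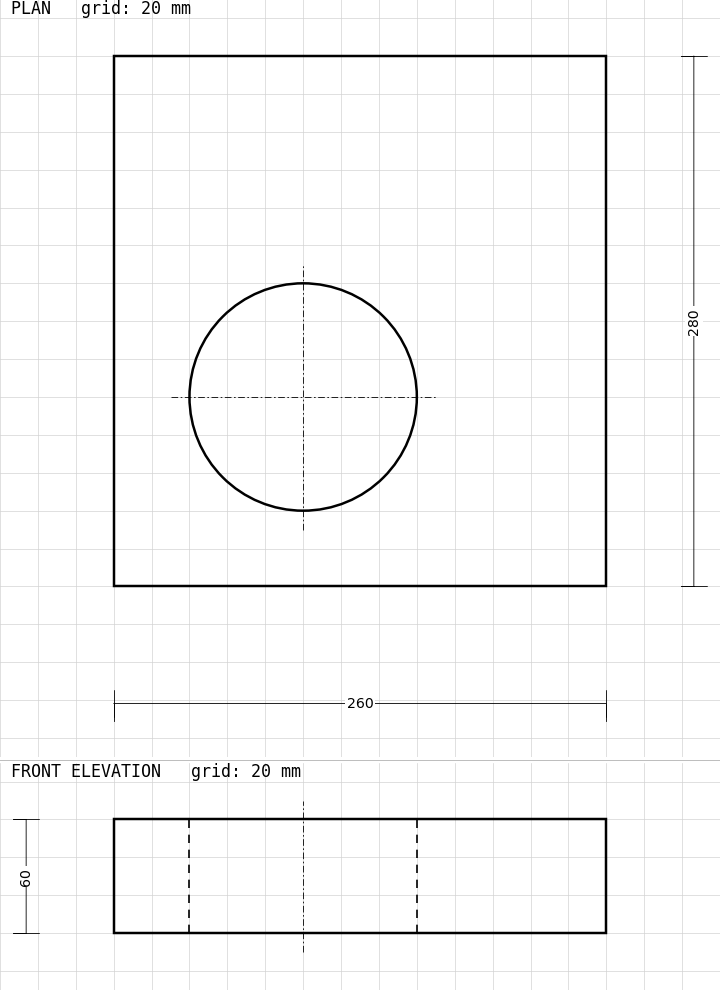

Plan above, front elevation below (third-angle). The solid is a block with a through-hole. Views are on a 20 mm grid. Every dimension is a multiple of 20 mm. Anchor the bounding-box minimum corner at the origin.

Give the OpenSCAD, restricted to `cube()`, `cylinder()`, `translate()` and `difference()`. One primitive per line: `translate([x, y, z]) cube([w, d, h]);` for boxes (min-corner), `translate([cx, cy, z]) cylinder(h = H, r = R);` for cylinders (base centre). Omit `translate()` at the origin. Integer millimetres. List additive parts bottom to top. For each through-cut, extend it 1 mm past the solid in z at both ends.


difference() {
  cube([260, 280, 60]);
  translate([100, 100, -1]) cylinder(h = 62, r = 60);
}
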